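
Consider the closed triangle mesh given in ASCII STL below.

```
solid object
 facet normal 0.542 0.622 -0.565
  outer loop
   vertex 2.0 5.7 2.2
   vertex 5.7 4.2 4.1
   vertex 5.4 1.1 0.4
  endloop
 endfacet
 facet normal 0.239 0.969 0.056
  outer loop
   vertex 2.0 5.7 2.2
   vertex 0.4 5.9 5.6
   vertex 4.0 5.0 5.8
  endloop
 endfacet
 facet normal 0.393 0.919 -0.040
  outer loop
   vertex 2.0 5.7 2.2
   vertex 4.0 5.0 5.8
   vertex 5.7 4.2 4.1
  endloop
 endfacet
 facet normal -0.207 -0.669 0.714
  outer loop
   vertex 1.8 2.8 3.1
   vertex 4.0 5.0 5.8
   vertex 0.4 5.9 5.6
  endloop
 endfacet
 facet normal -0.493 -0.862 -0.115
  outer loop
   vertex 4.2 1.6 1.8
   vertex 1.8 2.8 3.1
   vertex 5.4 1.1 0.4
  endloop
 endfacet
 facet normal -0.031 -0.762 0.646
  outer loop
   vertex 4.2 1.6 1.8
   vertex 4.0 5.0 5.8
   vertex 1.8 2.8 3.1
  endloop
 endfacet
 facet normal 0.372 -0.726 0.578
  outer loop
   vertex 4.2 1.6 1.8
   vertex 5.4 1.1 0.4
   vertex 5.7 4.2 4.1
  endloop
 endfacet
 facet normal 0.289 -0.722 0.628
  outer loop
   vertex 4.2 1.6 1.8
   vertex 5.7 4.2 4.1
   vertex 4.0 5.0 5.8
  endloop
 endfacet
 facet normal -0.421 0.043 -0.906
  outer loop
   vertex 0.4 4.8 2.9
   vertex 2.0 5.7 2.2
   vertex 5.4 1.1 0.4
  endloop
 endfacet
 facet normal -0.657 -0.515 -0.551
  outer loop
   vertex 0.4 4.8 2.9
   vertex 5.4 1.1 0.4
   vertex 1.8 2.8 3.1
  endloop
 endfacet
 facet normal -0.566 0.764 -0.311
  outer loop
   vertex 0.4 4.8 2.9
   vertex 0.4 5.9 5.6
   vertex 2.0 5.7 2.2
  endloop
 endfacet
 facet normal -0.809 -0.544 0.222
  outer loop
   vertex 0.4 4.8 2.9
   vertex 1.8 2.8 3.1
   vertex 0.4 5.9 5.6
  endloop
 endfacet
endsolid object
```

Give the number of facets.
12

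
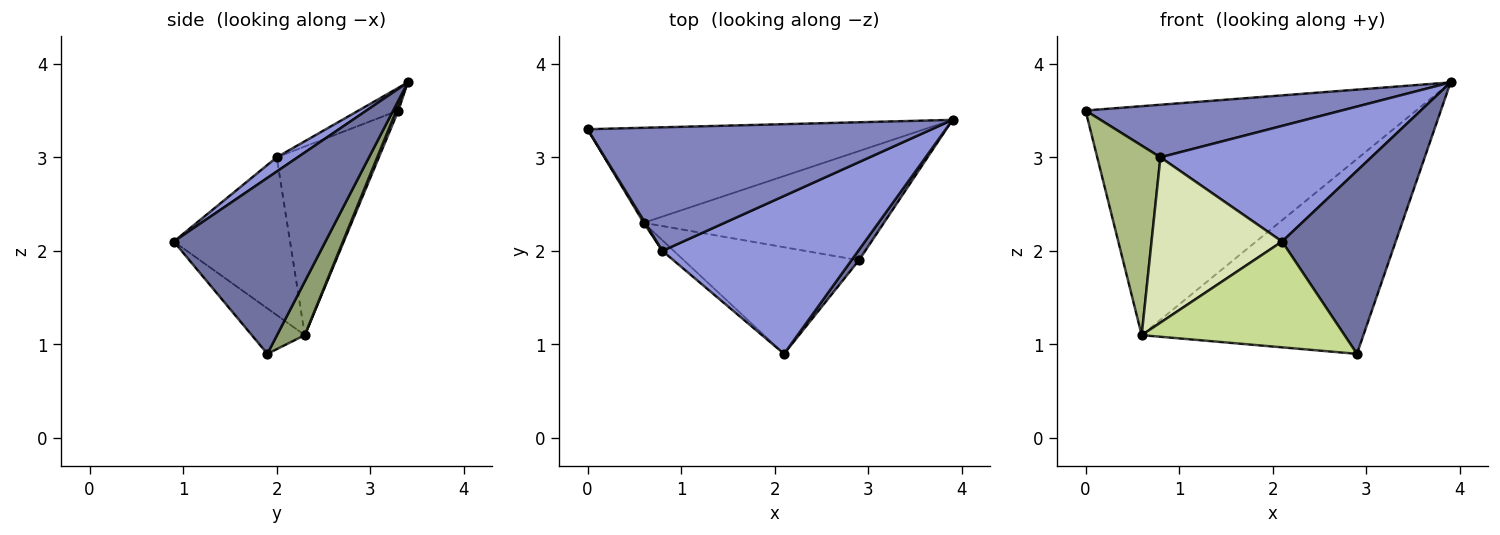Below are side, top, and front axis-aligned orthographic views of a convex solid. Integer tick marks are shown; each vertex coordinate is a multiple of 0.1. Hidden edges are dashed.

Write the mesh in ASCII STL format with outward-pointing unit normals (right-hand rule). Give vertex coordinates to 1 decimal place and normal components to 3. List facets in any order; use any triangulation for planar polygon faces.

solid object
 facet normal 0.800 -0.599 0.034
  outer loop
   vertex 2.9 1.9 0.9
   vertex 3.9 3.4 3.8
   vertex 2.1 0.9 2.1
  endloop
 endfacet
 facet normal -0.061 -0.391 0.919
  outer loop
   vertex 0.8 2.0 3.0
   vertex 3.9 3.4 3.8
   vertex 0.0 3.3 3.5
  endloop
 endfacet
 facet normal 0.059 -0.590 0.805
  outer loop
   vertex 0.8 2.0 3.0
   vertex 2.1 0.9 2.1
   vertex 3.9 3.4 3.8
  endloop
 endfacet
 facet normal 0.006 0.924 -0.383
  outer loop
   vertex 0.6 2.3 1.1
   vertex 0.0 3.3 3.5
   vertex 3.9 3.4 3.8
  endloop
 endfacet
 facet normal 0.109 0.867 -0.486
  outer loop
   vertex 0.6 2.3 1.1
   vertex 3.9 3.4 3.8
   vertex 2.9 1.9 0.9
  endloop
 endfacet
 facet normal -0.851 -0.526 0.006
  outer loop
   vertex 0.6 2.3 1.1
   vertex 0.8 2.0 3.0
   vertex 0.0 3.3 3.5
  endloop
 endfacet
 facet normal -0.181 -0.693 -0.698
  outer loop
   vertex 0.6 2.3 1.1
   vertex 2.9 1.9 0.9
   vertex 2.1 0.9 2.1
  endloop
 endfacet
 facet normal -0.664 -0.746 -0.048
  outer loop
   vertex 0.6 2.3 1.1
   vertex 2.1 0.9 2.1
   vertex 0.8 2.0 3.0
  endloop
 endfacet
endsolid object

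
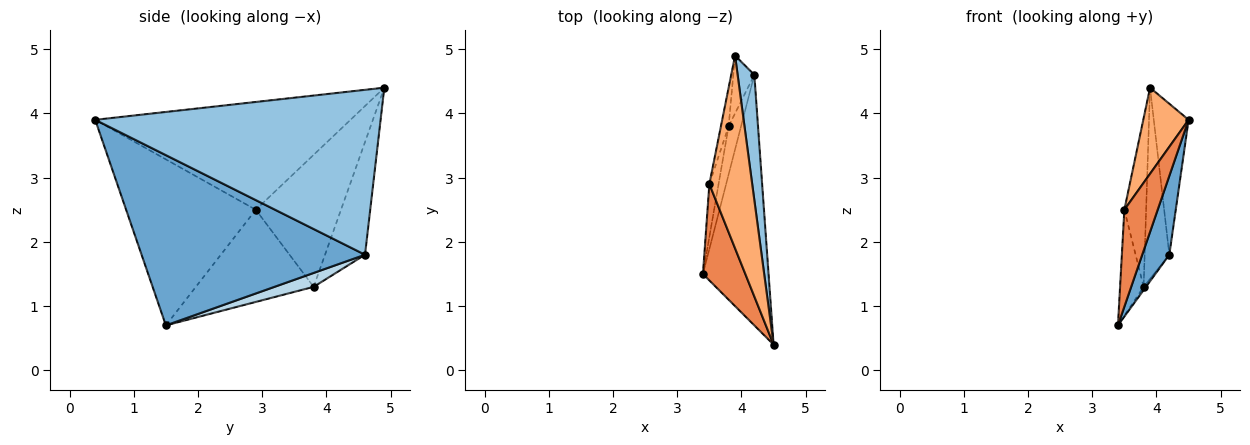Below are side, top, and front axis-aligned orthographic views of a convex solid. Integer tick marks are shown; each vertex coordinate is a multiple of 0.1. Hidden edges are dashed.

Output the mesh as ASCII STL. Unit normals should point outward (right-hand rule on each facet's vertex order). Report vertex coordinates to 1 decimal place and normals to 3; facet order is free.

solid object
 facet normal 0.927 -0.112 -0.357
  outer loop
   vertex 4.2 4.6 1.8
   vertex 4.5 0.4 3.9
   vertex 3.4 1.5 0.7
  endloop
 endfacet
 facet normal 0.988 0.121 0.100
  outer loop
   vertex 4.2 4.6 1.8
   vertex 3.9 4.9 4.4
   vertex 4.5 0.4 3.9
  endloop
 endfacet
 facet normal 0.744 0.044 -0.666
  outer loop
   vertex 3.8 3.8 1.3
   vertex 4.2 4.6 1.8
   vertex 3.4 1.5 0.7
  endloop
 endfacet
 facet normal -0.841 0.518 -0.157
  outer loop
   vertex 3.8 3.8 1.3
   vertex 3.9 4.9 4.4
   vertex 4.2 4.6 1.8
  endloop
 endfacet
 facet normal -0.940 -0.242 0.240
  outer loop
   vertex 3.5 2.9 2.5
   vertex 3.4 1.5 0.7
   vertex 4.5 0.4 3.9
  endloop
 endfacet
 facet normal -0.917 -0.163 0.364
  outer loop
   vertex 3.5 2.9 2.5
   vertex 4.5 0.4 3.9
   vertex 3.9 4.9 4.4
  endloop
 endfacet
 facet normal -0.976 0.195 -0.098
  outer loop
   vertex 3.5 2.9 2.5
   vertex 3.8 3.8 1.3
   vertex 3.4 1.5 0.7
  endloop
 endfacet
 facet normal -0.967 0.247 -0.056
  outer loop
   vertex 3.5 2.9 2.5
   vertex 3.9 4.9 4.4
   vertex 3.8 3.8 1.3
  endloop
 endfacet
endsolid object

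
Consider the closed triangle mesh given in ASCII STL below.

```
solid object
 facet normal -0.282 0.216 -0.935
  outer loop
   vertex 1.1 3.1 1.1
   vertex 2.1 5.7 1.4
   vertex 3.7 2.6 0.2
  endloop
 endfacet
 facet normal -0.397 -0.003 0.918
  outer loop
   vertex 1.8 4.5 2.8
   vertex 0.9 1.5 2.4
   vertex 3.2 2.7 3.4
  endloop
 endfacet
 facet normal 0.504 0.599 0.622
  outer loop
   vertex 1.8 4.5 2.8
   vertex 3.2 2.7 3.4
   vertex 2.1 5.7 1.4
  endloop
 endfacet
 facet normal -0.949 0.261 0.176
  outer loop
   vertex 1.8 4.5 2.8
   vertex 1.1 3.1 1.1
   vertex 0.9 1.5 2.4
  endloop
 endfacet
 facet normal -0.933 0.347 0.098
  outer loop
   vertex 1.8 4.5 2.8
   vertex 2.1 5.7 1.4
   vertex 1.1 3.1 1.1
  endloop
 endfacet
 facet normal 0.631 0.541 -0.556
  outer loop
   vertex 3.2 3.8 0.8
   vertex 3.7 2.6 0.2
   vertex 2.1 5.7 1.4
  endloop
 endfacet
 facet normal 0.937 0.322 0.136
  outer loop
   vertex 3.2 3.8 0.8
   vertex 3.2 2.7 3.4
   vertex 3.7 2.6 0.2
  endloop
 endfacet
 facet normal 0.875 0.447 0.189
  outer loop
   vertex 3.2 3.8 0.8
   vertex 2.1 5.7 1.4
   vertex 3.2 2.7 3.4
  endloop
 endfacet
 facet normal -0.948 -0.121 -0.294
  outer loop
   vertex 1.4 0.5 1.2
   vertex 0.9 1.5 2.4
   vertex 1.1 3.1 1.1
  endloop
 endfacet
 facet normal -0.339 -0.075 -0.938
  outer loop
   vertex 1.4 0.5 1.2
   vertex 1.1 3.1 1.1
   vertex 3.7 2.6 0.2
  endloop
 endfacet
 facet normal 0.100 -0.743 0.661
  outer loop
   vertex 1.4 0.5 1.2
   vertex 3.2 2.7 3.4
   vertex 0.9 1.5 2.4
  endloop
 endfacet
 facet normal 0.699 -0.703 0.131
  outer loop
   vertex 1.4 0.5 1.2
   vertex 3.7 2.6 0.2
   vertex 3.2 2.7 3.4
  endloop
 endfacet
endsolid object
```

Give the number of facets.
12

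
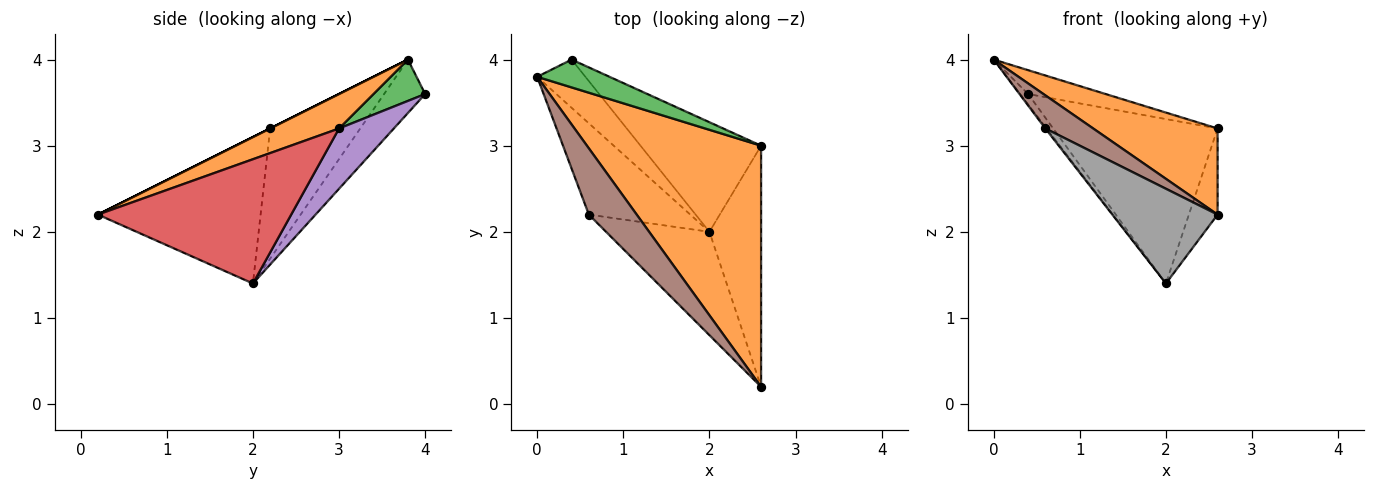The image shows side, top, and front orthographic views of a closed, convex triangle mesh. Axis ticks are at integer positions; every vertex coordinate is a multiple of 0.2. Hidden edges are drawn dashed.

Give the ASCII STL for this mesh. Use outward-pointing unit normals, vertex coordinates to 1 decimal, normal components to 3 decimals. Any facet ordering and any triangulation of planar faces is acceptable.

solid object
 facet normal -0.735 0.142 -0.663
  outer loop
   vertex 0.4 4.0 3.6
   vertex 2.0 2.0 1.4
   vertex 0.0 3.8 4.0
  endloop
 endfacet
 facet normal 0.183 -0.331 0.926
  outer loop
   vertex 2.6 3.0 3.2
   vertex 0.0 3.8 4.0
   vertex 2.6 0.2 2.2
  endloop
 endfacet
 facet normal 0.398 0.597 0.697
  outer loop
   vertex 2.6 3.0 3.2
   vertex 0.4 4.0 3.6
   vertex 0.0 3.8 4.0
  endloop
 endfacet
 facet normal 0.915 0.136 -0.380
  outer loop
   vertex 2.6 3.0 3.2
   vertex 2.6 0.2 2.2
   vertex 2.0 2.0 1.4
  endloop
 endfacet
 facet normal 0.267 0.802 -0.535
  outer loop
   vertex 2.6 3.0 3.2
   vertex 2.0 2.0 1.4
   vertex 0.4 4.0 3.6
  endloop
 endfacet
 facet normal 0.000 -0.447 0.894
  outer loop
   vertex 0.6 2.2 3.2
   vertex 2.6 0.2 2.2
   vertex 0.0 3.8 4.0
  endloop
 endfacet
 facet normal -0.789 0.012 -0.615
  outer loop
   vertex 0.6 2.2 3.2
   vertex 0.0 3.8 4.0
   vertex 2.0 2.0 1.4
  endloop
 endfacet
 facet normal -0.722 -0.467 -0.510
  outer loop
   vertex 0.6 2.2 3.2
   vertex 2.0 2.0 1.4
   vertex 2.6 0.2 2.2
  endloop
 endfacet
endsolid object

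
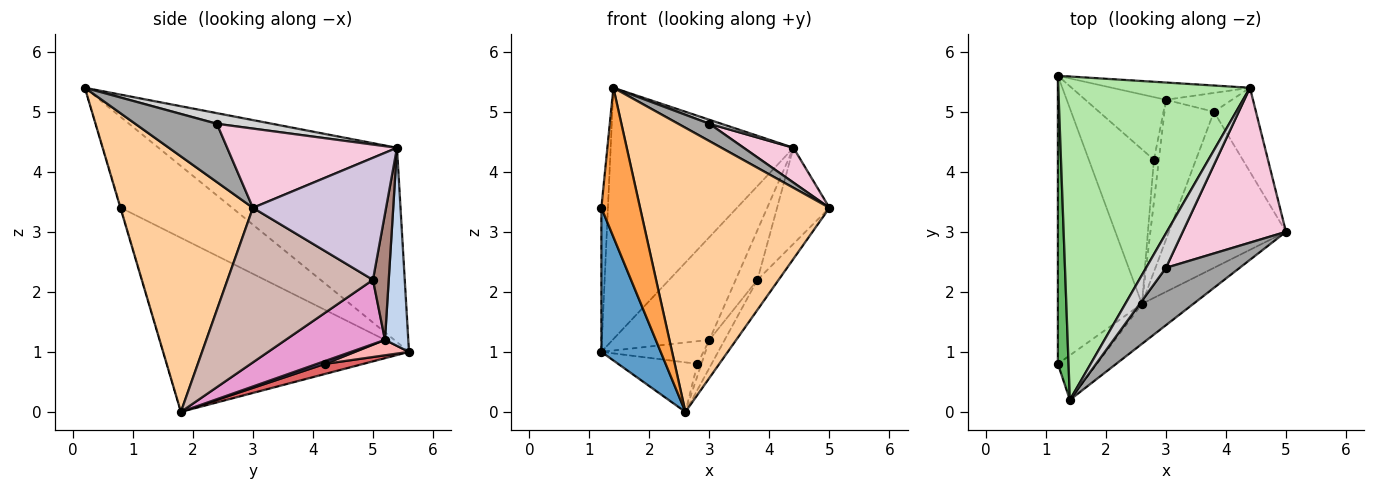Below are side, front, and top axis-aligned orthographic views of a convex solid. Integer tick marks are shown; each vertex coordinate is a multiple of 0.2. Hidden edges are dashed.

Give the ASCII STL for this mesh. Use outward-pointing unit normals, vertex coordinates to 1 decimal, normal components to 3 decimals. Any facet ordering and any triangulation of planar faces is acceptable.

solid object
 facet normal -0.880 -0.212 -0.425
  outer loop
   vertex 2.6 1.8 0.0
   vertex 1.2 0.8 3.4
   vertex 1.2 5.6 1.0
  endloop
 endfacet
 facet normal 0.231 0.959 -0.161
  outer loop
   vertex 3.0 5.2 1.2
   vertex 1.2 5.6 1.0
   vertex 4.4 5.4 4.4
  endloop
 endfacet
 facet normal -0.011 -0.958 -0.286
  outer loop
   vertex 1.4 0.2 5.4
   vertex 1.2 0.8 3.4
   vertex 2.6 1.8 0.0
  endloop
 endfacet
 facet normal 0.569 -0.814 -0.115
  outer loop
   vertex 1.4 0.2 5.4
   vertex 2.6 1.8 0.0
   vertex 5.0 3.0 3.4
  endloop
 endfacet
 facet normal -0.991 0.058 0.117
  outer loop
   vertex 1.4 0.2 5.4
   vertex 1.2 5.6 1.0
   vertex 1.2 0.8 3.4
  endloop
 endfacet
 facet normal -0.625 0.479 0.616
  outer loop
   vertex 1.4 0.2 5.4
   vertex 4.4 5.4 4.4
   vertex 1.2 5.6 1.0
  endloop
 endfacet
 facet normal 0.146 0.302 -0.942
  outer loop
   vertex 2.8 4.2 0.8
   vertex 2.6 1.8 0.0
   vertex 1.2 5.6 1.0
  endloop
 endfacet
 facet normal 0.177 0.335 -0.925
  outer loop
   vertex 2.8 4.2 0.8
   vertex 1.2 5.6 1.0
   vertex 3.0 5.2 1.2
  endloop
 endfacet
 facet normal 0.482 0.241 -0.843
  outer loop
   vertex 2.8 4.2 0.8
   vertex 3.0 5.2 1.2
   vertex 2.6 1.8 0.0
  endloop
 endfacet
 facet normal 0.886 0.349 -0.305
  outer loop
   vertex 3.8 5.0 2.2
   vertex 4.4 5.4 4.4
   vertex 5.0 3.0 3.4
  endloop
 endfacet
 facet normal 0.561 0.774 -0.294
  outer loop
   vertex 3.8 5.0 2.2
   vertex 3.0 5.2 1.2
   vertex 4.4 5.4 4.4
  endloop
 endfacet
 facet normal 0.792 0.115 -0.600
  outer loop
   vertex 3.8 5.0 2.2
   vertex 5.0 3.0 3.4
   vertex 2.6 1.8 0.0
  endloop
 endfacet
 facet normal 0.787 0.121 -0.605
  outer loop
   vertex 3.8 5.0 2.2
   vertex 2.6 1.8 0.0
   vertex 3.0 5.2 1.2
  endloop
 endfacet
 facet normal 0.599 -0.176 0.781
  outer loop
   vertex 3.0 2.4 4.8
   vertex 5.0 3.0 3.4
   vertex 4.4 5.4 4.4
  endloop
 endfacet
 facet normal 0.603 -0.231 0.763
  outer loop
   vertex 3.0 2.4 4.8
   vertex 1.4 0.2 5.4
   vertex 5.0 3.0 3.4
  endloop
 endfacet
 facet normal 0.469 -0.102 0.877
  outer loop
   vertex 3.0 2.4 4.8
   vertex 4.4 5.4 4.4
   vertex 1.4 0.2 5.4
  endloop
 endfacet
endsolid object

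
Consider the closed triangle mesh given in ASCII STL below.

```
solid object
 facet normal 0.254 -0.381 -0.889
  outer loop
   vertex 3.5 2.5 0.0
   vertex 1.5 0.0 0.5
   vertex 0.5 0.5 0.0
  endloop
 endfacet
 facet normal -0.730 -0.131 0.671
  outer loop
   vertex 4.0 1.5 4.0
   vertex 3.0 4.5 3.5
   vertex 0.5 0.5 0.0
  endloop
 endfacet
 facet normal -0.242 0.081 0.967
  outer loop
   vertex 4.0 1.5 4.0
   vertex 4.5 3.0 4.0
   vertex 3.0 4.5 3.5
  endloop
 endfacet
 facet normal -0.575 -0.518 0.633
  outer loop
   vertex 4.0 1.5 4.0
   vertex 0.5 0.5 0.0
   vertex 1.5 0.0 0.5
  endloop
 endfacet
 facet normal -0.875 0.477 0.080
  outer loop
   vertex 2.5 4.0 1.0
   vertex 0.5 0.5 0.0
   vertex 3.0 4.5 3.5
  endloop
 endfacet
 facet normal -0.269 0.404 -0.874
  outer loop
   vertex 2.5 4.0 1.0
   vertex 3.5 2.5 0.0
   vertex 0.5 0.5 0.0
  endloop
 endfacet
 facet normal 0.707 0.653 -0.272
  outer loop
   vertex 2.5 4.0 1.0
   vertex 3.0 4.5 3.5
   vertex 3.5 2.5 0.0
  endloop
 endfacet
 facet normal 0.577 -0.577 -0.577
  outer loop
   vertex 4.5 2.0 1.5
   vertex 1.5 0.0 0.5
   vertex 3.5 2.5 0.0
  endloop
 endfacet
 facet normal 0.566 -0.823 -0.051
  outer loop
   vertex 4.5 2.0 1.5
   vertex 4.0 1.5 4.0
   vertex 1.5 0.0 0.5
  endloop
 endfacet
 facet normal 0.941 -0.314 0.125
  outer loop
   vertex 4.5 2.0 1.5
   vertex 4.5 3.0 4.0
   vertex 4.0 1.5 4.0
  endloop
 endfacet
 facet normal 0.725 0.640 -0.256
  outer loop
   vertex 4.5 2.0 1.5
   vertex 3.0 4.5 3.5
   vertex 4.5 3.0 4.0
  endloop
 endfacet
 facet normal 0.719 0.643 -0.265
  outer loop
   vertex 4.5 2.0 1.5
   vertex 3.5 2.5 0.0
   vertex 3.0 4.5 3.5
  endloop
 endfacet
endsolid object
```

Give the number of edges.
18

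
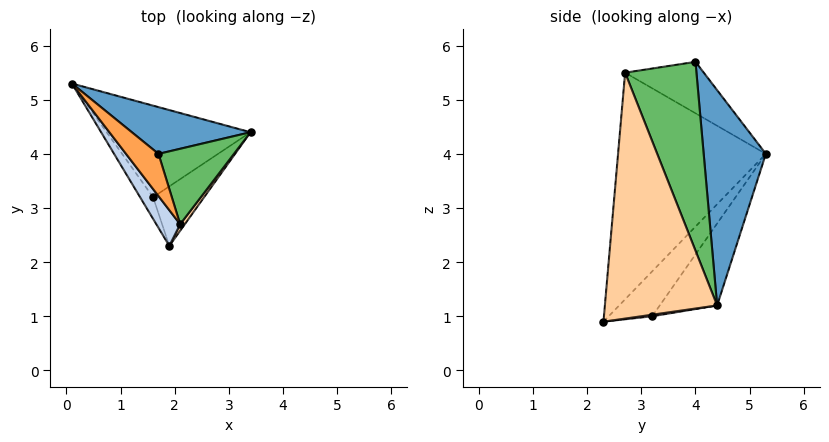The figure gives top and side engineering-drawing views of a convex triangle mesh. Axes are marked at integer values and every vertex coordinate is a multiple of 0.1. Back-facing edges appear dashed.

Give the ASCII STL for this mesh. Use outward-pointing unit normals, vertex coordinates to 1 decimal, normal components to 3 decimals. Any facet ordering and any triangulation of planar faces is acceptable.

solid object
 facet normal 0.442 0.863 0.244
  outer loop
   vertex 1.7 4.0 5.7
   vertex 3.4 4.4 1.2
   vertex 0.1 5.3 4.0
  endloop
 endfacet
 facet normal -0.813 -0.576 0.085
  outer loop
   vertex 2.1 2.7 5.5
   vertex 0.1 5.3 4.0
   vertex 1.9 2.3 0.9
  endloop
 endfacet
 facet normal -0.800 -0.324 0.505
  outer loop
   vertex 2.1 2.7 5.5
   vertex 1.7 4.0 5.7
   vertex 0.1 5.3 4.0
  endloop
 endfacet
 facet normal 0.813 -0.583 0.015
  outer loop
   vertex 2.1 2.7 5.5
   vertex 1.9 2.3 0.9
   vertex 3.4 4.4 1.2
  endloop
 endfacet
 facet normal 0.905 0.223 0.362
  outer loop
   vertex 2.1 2.7 5.5
   vertex 3.4 4.4 1.2
   vertex 1.7 4.0 5.7
  endloop
 endfacet
 facet normal -0.370 0.664 -0.650
  outer loop
   vertex 1.6 3.2 1.0
   vertex 0.1 5.3 4.0
   vertex 3.4 4.4 1.2
  endloop
 endfacet
 facet normal -0.923 -0.278 -0.267
  outer loop
   vertex 1.6 3.2 1.0
   vertex 1.9 2.3 0.9
   vertex 0.1 5.3 4.0
  endloop
 endfacet
 facet normal 0.030 0.120 -0.992
  outer loop
   vertex 1.6 3.2 1.0
   vertex 3.4 4.4 1.2
   vertex 1.9 2.3 0.9
  endloop
 endfacet
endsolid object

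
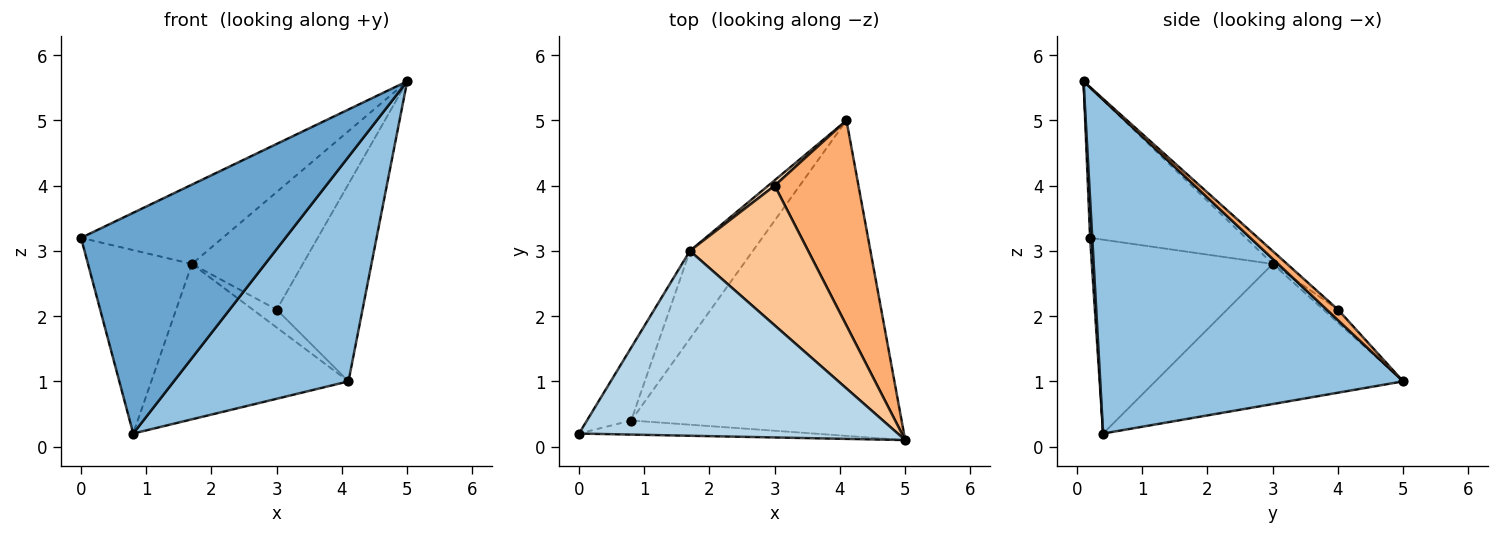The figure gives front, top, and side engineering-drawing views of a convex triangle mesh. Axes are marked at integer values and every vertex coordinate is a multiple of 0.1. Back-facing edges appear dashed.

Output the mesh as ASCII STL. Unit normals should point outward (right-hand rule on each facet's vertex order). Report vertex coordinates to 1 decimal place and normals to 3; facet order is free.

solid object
 facet normal 0.011 -0.998 -0.064
  outer loop
   vertex 0.8 0.4 0.2
   vertex 5.0 0.1 5.6
   vertex 0.0 0.2 3.2
  endloop
 endfacet
 facet normal 0.709 -0.409 -0.574
  outer loop
   vertex 0.8 0.4 0.2
   vertex 4.1 5.0 1.0
   vertex 5.0 0.1 5.6
  endloop
 endfacet
 facet normal -0.398 0.362 0.843
  outer loop
   vertex 1.7 3.0 2.8
   vertex 0.0 0.2 3.2
   vertex 5.0 0.1 5.6
  endloop
 endfacet
 facet normal -0.851 0.489 -0.194
  outer loop
   vertex 1.7 3.0 2.8
   vertex 0.8 0.4 0.2
   vertex 0.0 0.2 3.2
  endloop
 endfacet
 facet normal -0.738 0.587 -0.332
  outer loop
   vertex 1.7 3.0 2.8
   vertex 4.1 5.0 1.0
   vertex 0.8 0.4 0.2
  endloop
 endfacet
 facet normal 0.090 0.690 0.718
  outer loop
   vertex 3.0 4.0 2.1
   vertex 5.0 0.1 5.6
   vertex 4.1 5.0 1.0
  endloop
 endfacet
 facet normal -0.083 0.642 0.762
  outer loop
   vertex 3.0 4.0 2.1
   vertex 1.7 3.0 2.8
   vertex 5.0 0.1 5.6
  endloop
 endfacet
 facet normal -0.502 0.828 0.251
  outer loop
   vertex 3.0 4.0 2.1
   vertex 4.1 5.0 1.0
   vertex 1.7 3.0 2.8
  endloop
 endfacet
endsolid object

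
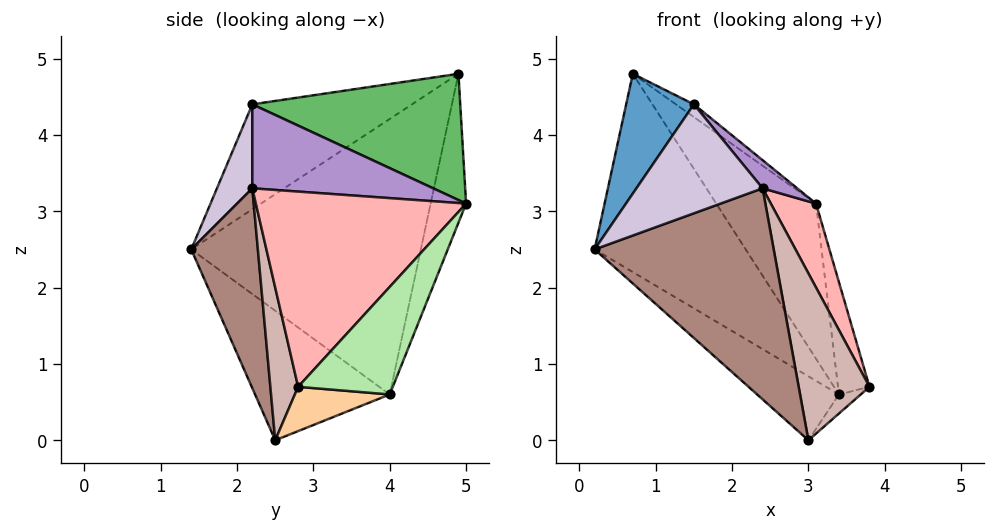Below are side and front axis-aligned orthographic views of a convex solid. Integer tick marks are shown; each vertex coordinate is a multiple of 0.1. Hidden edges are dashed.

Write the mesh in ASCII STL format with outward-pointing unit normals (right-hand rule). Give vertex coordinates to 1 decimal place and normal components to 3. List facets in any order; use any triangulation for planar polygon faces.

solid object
 facet normal -0.721 -0.306 0.622
  outer loop
   vertex 1.5 2.2 4.4
   vertex 0.7 4.9 4.8
   vertex 0.2 1.4 2.5
  endloop
 endfacet
 facet normal -0.699 0.460 -0.548
  outer loop
   vertex 3.4 4.0 0.6
   vertex 0.2 1.4 2.5
   vertex 0.7 4.9 4.8
  endloop
 endfacet
 facet normal -0.691 0.420 -0.589
  outer loop
   vertex 3.4 4.0 0.6
   vertex 3.0 2.5 0.0
   vertex 0.2 1.4 2.5
  endloop
 endfacet
 facet normal 0.621 0.143 -0.771
  outer loop
   vertex 3.4 4.0 0.6
   vertex 3.8 2.8 0.7
   vertex 3.0 2.5 0.0
  endloop
 endfacet
 facet normal 0.576 0.050 0.816
  outer loop
   vertex 3.1 5.0 3.1
   vertex 0.7 4.9 4.8
   vertex 1.5 2.2 4.4
  endloop
 endfacet
 facet normal 0.949 0.315 -0.012
  outer loop
   vertex 3.1 5.0 3.1
   vertex 3.8 2.8 0.7
   vertex 3.4 4.0 0.6
  endloop
 endfacet
 facet normal -0.309 0.870 -0.385
  outer loop
   vertex 3.1 5.0 3.1
   vertex 3.4 4.0 0.6
   vertex 0.7 4.9 4.8
  endloop
 endfacet
 facet normal 0.882 -0.190 0.431
  outer loop
   vertex 2.4 2.2 3.3
   vertex 3.8 2.8 0.7
   vertex 3.1 5.0 3.1
  endloop
 endfacet
 facet normal 0.766 -0.147 0.626
  outer loop
   vertex 2.4 2.2 3.3
   vertex 3.1 5.0 3.1
   vertex 1.5 2.2 4.4
  endloop
 endfacet
 facet normal 0.264 -0.940 0.216
  outer loop
   vertex 2.4 2.2 3.3
   vertex 1.5 2.2 4.4
   vertex 0.2 1.4 2.5
  endloop
 endfacet
 facet normal 0.349 -0.937 -0.022
  outer loop
   vertex 2.4 2.2 3.3
   vertex 0.2 1.4 2.5
   vertex 3.0 2.5 0.0
  endloop
 endfacet
 facet normal 0.365 -0.931 -0.018
  outer loop
   vertex 2.4 2.2 3.3
   vertex 3.0 2.5 0.0
   vertex 3.8 2.8 0.7
  endloop
 endfacet
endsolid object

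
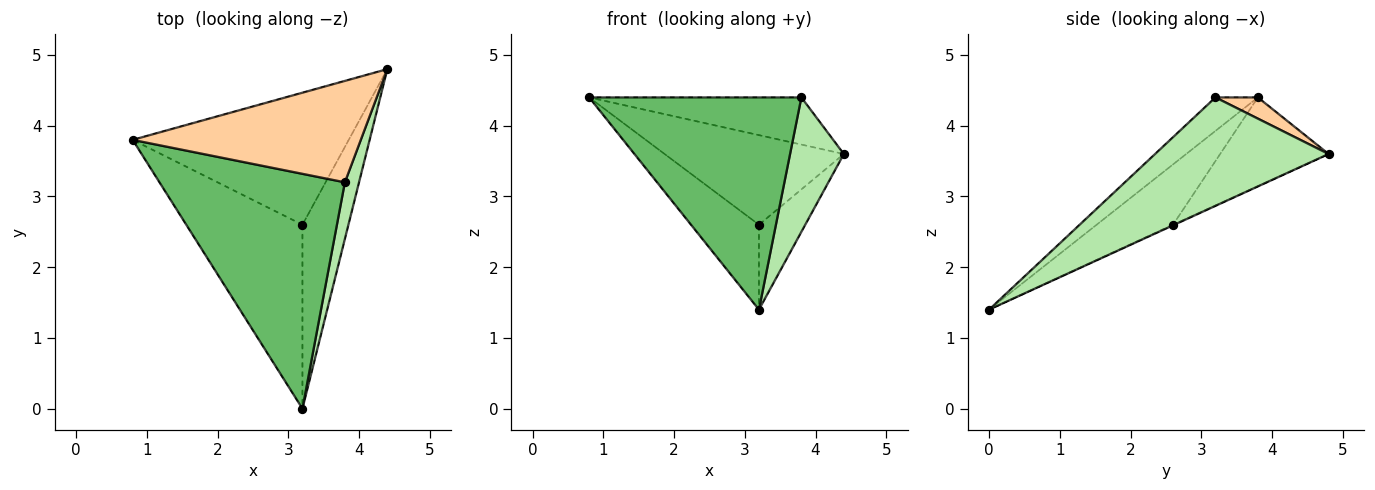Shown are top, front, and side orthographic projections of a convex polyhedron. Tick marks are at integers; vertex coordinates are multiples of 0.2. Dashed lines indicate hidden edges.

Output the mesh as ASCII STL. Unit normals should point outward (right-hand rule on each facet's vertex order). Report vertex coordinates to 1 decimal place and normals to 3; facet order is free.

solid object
 facet normal -0.322 0.532 -0.783
  outer loop
   vertex 3.2 2.6 2.6
   vertex 0.8 3.8 4.4
   vertex 4.4 4.8 3.6
  endloop
 endfacet
 facet normal -0.426 0.379 -0.821
  outer loop
   vertex 3.2 2.6 2.6
   vertex 3.2 0.0 1.4
   vertex 0.8 3.8 4.4
  endloop
 endfacet
 facet normal -0.012 0.419 -0.908
  outer loop
   vertex 3.2 2.6 2.6
   vertex 4.4 4.8 3.6
   vertex 3.2 0.0 1.4
  endloop
 endfacet
 facet normal 0.084 0.420 0.904
  outer loop
   vertex 3.8 3.2 4.4
   vertex 4.4 4.8 3.6
   vertex 0.8 3.8 4.4
  endloop
 endfacet
 facet normal -0.133 -0.664 0.735
  outer loop
   vertex 3.8 3.2 4.4
   vertex 0.8 3.8 4.4
   vertex 3.2 0.0 1.4
  endloop
 endfacet
 facet normal 0.948 -0.294 0.124
  outer loop
   vertex 3.8 3.2 4.4
   vertex 3.2 0.0 1.4
   vertex 4.4 4.8 3.6
  endloop
 endfacet
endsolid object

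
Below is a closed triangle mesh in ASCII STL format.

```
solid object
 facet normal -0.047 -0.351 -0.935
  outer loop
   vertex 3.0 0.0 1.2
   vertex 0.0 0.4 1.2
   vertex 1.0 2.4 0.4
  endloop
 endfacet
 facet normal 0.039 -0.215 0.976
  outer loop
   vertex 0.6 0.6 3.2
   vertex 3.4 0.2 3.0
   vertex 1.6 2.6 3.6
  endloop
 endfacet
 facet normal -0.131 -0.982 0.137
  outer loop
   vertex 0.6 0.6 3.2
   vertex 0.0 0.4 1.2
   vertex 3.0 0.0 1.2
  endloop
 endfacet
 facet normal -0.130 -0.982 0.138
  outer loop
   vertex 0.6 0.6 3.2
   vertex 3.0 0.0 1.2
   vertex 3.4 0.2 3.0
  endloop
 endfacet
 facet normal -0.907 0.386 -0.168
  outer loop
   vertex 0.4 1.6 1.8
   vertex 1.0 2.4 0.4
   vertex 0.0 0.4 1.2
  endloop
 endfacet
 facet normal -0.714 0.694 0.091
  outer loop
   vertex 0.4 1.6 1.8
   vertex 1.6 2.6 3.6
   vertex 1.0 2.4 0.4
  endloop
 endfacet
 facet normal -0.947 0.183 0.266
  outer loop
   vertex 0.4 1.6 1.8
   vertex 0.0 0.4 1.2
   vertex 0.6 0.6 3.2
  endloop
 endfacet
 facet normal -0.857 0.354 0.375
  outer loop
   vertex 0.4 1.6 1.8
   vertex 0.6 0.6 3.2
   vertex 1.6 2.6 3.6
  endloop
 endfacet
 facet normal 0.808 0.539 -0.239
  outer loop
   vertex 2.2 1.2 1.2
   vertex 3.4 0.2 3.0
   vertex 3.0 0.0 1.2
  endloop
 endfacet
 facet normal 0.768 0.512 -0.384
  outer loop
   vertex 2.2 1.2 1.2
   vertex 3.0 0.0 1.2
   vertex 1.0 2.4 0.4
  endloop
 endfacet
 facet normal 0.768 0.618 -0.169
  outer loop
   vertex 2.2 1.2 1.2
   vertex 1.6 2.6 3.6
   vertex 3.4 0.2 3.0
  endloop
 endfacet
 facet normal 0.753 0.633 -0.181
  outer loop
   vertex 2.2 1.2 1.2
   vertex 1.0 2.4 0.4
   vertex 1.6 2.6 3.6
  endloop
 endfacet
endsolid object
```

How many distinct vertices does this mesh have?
8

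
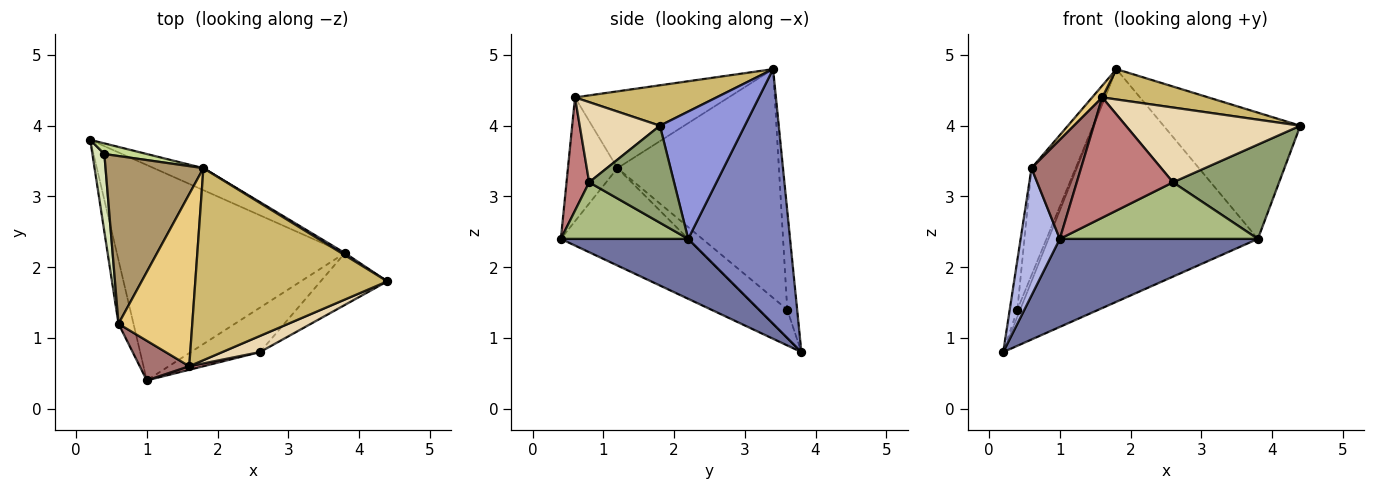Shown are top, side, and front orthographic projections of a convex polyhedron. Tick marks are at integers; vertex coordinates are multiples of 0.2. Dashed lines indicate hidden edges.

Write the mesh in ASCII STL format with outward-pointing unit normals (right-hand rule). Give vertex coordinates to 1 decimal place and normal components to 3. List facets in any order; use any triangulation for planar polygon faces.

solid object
 facet normal 0.236 -0.368 -0.899
  outer loop
   vertex 3.8 2.2 2.4
   vertex 1.0 0.4 2.4
   vertex 0.2 3.8 0.8
  endloop
 endfacet
 facet normal 0.436 0.896 -0.085
  outer loop
   vertex 3.8 2.2 2.4
   vertex 0.2 3.8 0.8
   vertex 1.8 3.4 4.8
  endloop
 endfacet
 facet normal 0.527 0.850 0.015
  outer loop
   vertex 3.8 2.2 2.4
   vertex 1.8 3.4 4.8
   vertex 4.4 1.8 4.0
  endloop
 endfacet
 facet normal -0.946 -0.291 -0.145
  outer loop
   vertex 0.6 1.2 3.4
   vertex 0.2 3.8 0.8
   vertex 1.0 0.4 2.4
  endloop
 endfacet
 facet normal 0.574 -0.717 -0.395
  outer loop
   vertex 2.6 0.8 3.2
   vertex 3.8 2.2 2.4
   vertex 4.4 1.8 4.0
  endloop
 endfacet
 facet normal 0.451 -0.702 -0.551
  outer loop
   vertex 2.6 0.8 3.2
   vertex 1.0 0.4 2.4
   vertex 3.8 2.2 2.4
  endloop
 endfacet
 facet normal -0.889 0.254 0.381
  outer loop
   vertex 0.4 3.6 1.4
   vertex 1.8 3.4 4.8
   vertex 0.2 3.8 0.8
  endloop
 endfacet
 facet normal -0.894 0.241 0.378
  outer loop
   vertex 0.4 3.6 1.4
   vertex 0.2 3.8 0.8
   vertex 0.6 1.2 3.4
  endloop
 endfacet
 facet normal -0.892 0.244 0.381
  outer loop
   vertex 0.4 3.6 1.4
   vertex 0.6 1.2 3.4
   vertex 1.8 3.4 4.8
  endloop
 endfacet
 facet normal 0.204 -0.153 0.967
  outer loop
   vertex 1.6 0.6 4.4
   vertex 4.4 1.8 4.0
   vertex 1.8 3.4 4.8
  endloop
 endfacet
 facet normal -0.720 -0.047 0.692
  outer loop
   vertex 1.6 0.6 4.4
   vertex 1.8 3.4 4.8
   vertex 0.6 1.2 3.4
  endloop
 endfacet
 facet normal 0.410 -0.892 0.193
  outer loop
   vertex 1.6 0.6 4.4
   vertex 2.6 0.8 3.2
   vertex 4.4 1.8 4.0
  endloop
 endfacet
 facet normal -0.680 -0.680 0.272
  outer loop
   vertex 1.6 0.6 4.4
   vertex 0.6 1.2 3.4
   vertex 1.0 0.4 2.4
  endloop
 endfacet
 facet normal 0.229 -0.973 0.029
  outer loop
   vertex 1.6 0.6 4.4
   vertex 1.0 0.4 2.4
   vertex 2.6 0.8 3.2
  endloop
 endfacet
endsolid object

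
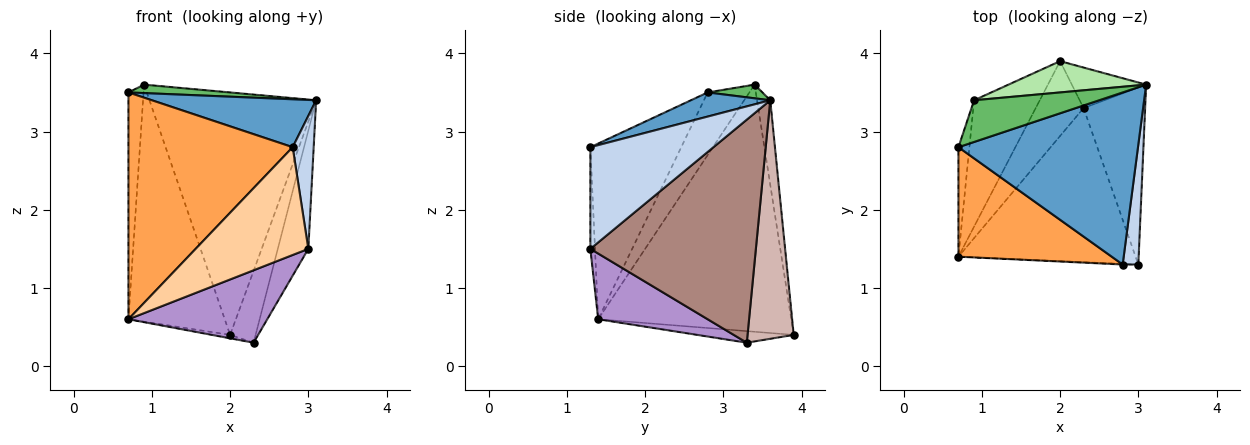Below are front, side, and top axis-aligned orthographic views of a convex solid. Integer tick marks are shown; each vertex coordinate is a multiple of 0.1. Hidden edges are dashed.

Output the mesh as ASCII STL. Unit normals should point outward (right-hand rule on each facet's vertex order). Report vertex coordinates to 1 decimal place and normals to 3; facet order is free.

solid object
 facet normal 0.128 -0.266 0.955
  outer loop
   vertex 2.8 1.3 2.8
   vertex 3.1 3.6 3.4
   vertex 0.7 2.8 3.5
  endloop
 endfacet
 facet normal 0.975 -0.166 0.150
  outer loop
   vertex 2.8 1.3 2.8
   vertex 3.0 1.3 1.5
   vertex 3.1 3.6 3.4
  endloop
 endfacet
 facet normal -0.446 -0.806 0.389
  outer loop
   vertex 2.8 1.3 2.8
   vertex 0.7 2.8 3.5
   vertex 0.7 1.4 0.6
  endloop
 endfacet
 facet normal -0.041 -0.999 -0.006
  outer loop
   vertex 2.8 1.3 2.8
   vertex 0.7 1.4 0.6
   vertex 3.0 1.3 1.5
  endloop
 endfacet
 facet normal 0.107 -0.198 0.974
  outer loop
   vertex 0.9 3.4 3.6
   vertex 0.7 2.8 3.5
   vertex 3.1 3.6 3.4
  endloop
 endfacet
 facet normal -0.078 0.989 0.128
  outer loop
   vertex 0.9 3.4 3.6
   vertex 3.1 3.6 3.4
   vertex 2.0 3.9 0.4
  endloop
 endfacet
 facet normal -0.928 0.336 -0.162
  outer loop
   vertex 0.9 3.4 3.6
   vertex 0.7 1.4 0.6
   vertex 0.7 2.8 3.5
  endloop
 endfacet
 facet normal -0.871 0.434 -0.231
  outer loop
   vertex 0.9 3.4 3.6
   vertex 2.0 3.9 0.4
   vertex 0.7 1.4 0.6
  endloop
 endfacet
 facet normal 0.318 -0.403 -0.858
  outer loop
   vertex 2.3 3.3 0.3
   vertex 3.0 1.3 1.5
   vertex 0.7 1.4 0.6
  endloop
 endfacet
 facet normal -0.235 0.044 -0.971
  outer loop
   vertex 2.3 3.3 0.3
   vertex 0.7 1.4 0.6
   vertex 2.0 3.9 0.4
  endloop
 endfacet
 facet normal 0.949 0.175 -0.262
  outer loop
   vertex 2.3 3.3 0.3
   vertex 3.1 3.6 3.4
   vertex 3.0 1.3 1.5
  endloop
 endfacet
 facet normal 0.845 0.466 -0.263
  outer loop
   vertex 2.3 3.3 0.3
   vertex 2.0 3.9 0.4
   vertex 3.1 3.6 3.4
  endloop
 endfacet
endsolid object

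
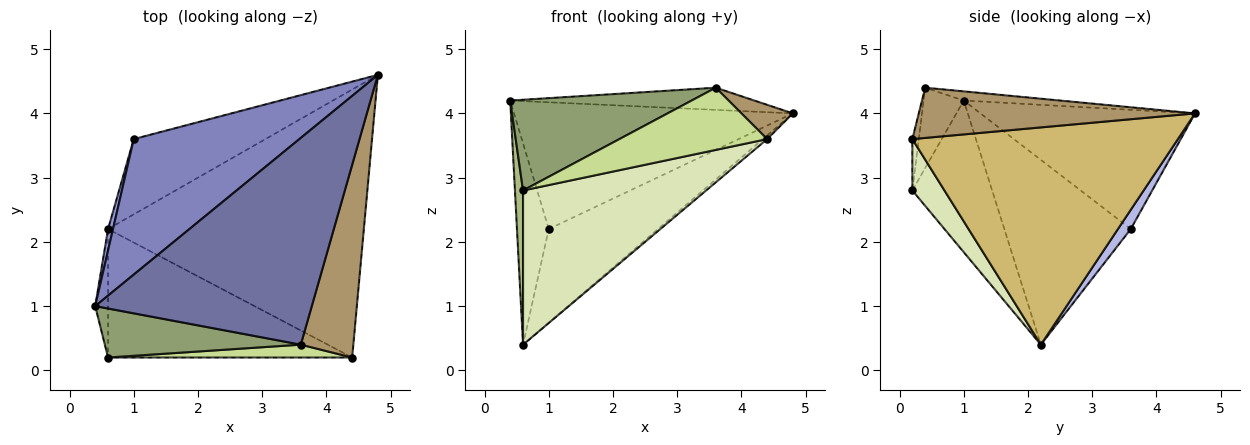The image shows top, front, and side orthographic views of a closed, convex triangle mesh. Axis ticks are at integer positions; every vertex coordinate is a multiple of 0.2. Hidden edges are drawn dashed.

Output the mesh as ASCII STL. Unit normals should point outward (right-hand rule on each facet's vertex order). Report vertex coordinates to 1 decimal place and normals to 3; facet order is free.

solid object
 facet normal -0.042 0.107 0.993
  outer loop
   vertex 3.6 0.4 4.4
   vertex 4.8 4.6 4.0
   vertex 0.4 1.0 4.2
  endloop
 endfacet
 facet normal -0.465 0.605 0.646
  outer loop
   vertex 1.0 3.6 2.2
   vertex 0.4 1.0 4.2
   vertex 4.8 4.6 4.0
  endloop
 endfacet
 facet normal -0.970 0.244 0.026
  outer loop
   vertex 1.0 3.6 2.2
   vertex 0.6 2.2 0.4
   vertex 0.4 1.0 4.2
  endloop
 endfacet
 facet normal 0.091 0.776 -0.624
  outer loop
   vertex 1.0 3.6 2.2
   vertex 4.8 4.6 4.0
   vertex 0.6 2.2 0.4
  endloop
 endfacet
 facet normal -0.191 -0.864 0.466
  outer loop
   vertex 0.6 0.2 2.8
   vertex 3.6 0.4 4.4
   vertex 0.4 1.0 4.2
  endloop
 endfacet
 facet normal -0.991 -0.101 -0.084
  outer loop
   vertex 0.6 0.2 2.8
   vertex 0.4 1.0 4.2
   vertex 0.6 2.2 0.4
  endloop
 endfacet
 facet normal -0.043 -0.978 0.202
  outer loop
   vertex 4.4 0.2 3.6
   vertex 3.6 0.4 4.4
   vertex 0.6 0.2 2.8
  endloop
 endfacet
 facet normal 0.134 -0.761 -0.634
  outer loop
   vertex 4.4 0.2 3.6
   vertex 0.6 0.2 2.8
   vertex 0.6 2.2 0.4
  endloop
 endfacet
 facet normal 0.685 -0.127 0.717
  outer loop
   vertex 4.4 0.2 3.6
   vertex 4.8 4.6 4.0
   vertex 3.6 0.4 4.4
  endloop
 endfacet
 facet normal 0.647 0.010 -0.762
  outer loop
   vertex 4.4 0.2 3.6
   vertex 0.6 2.2 0.4
   vertex 4.8 4.6 4.0
  endloop
 endfacet
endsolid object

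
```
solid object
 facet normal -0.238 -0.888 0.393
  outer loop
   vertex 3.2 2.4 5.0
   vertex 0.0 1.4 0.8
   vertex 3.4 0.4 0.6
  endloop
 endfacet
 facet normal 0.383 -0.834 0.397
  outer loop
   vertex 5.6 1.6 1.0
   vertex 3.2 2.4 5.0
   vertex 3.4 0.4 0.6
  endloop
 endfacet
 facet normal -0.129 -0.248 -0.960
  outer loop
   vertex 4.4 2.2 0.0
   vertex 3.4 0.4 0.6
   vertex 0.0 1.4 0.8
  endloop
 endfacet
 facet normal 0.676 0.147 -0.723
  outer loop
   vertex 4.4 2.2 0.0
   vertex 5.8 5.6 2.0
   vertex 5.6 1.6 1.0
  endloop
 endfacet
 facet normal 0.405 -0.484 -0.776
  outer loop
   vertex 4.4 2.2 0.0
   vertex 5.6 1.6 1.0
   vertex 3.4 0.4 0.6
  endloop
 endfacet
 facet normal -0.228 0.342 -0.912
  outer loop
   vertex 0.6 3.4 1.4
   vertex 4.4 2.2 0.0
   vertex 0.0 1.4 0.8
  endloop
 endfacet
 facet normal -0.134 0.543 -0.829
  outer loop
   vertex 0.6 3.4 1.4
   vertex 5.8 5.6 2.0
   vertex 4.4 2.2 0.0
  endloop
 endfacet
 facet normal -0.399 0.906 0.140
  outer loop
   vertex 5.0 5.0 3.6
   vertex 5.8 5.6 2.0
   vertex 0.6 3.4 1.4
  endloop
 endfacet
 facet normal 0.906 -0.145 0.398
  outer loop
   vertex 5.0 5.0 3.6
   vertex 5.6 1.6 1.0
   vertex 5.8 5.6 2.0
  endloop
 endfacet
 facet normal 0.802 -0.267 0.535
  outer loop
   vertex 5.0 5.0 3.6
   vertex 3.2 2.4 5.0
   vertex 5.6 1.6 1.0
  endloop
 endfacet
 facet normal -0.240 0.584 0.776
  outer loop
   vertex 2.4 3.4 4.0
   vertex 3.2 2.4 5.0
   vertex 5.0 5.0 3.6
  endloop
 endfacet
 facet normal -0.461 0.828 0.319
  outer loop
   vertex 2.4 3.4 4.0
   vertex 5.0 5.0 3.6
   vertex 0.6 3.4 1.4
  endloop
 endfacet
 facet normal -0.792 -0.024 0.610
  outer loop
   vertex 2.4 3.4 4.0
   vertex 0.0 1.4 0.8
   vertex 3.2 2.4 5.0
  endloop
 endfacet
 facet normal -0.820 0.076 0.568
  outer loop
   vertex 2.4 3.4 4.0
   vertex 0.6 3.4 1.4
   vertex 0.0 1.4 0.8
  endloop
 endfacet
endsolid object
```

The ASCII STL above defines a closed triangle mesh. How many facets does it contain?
14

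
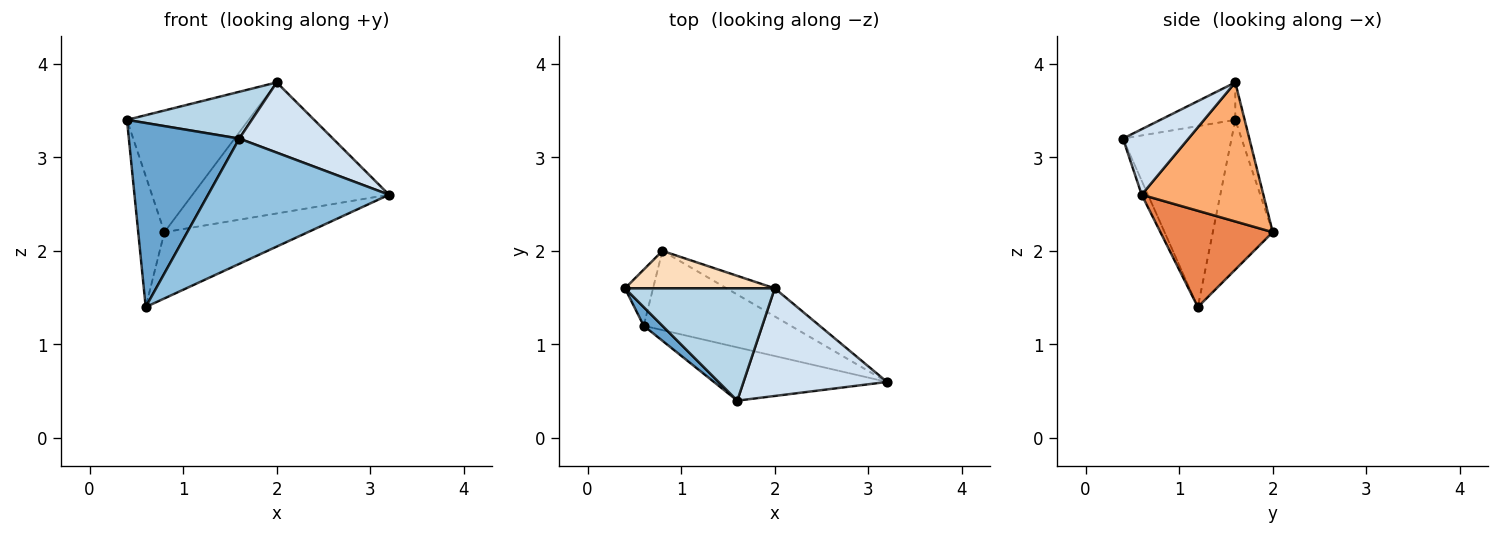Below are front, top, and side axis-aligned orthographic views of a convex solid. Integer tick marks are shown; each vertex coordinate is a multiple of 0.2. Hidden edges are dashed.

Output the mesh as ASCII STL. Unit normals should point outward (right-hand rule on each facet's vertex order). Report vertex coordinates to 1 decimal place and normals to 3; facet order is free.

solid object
 facet normal -0.699 -0.711 0.072
  outer loop
   vertex 0.6 1.2 1.4
   vertex 1.6 0.4 3.2
   vertex 0.4 1.6 3.4
  endloop
 endfacet
 facet normal -0.032 -0.920 -0.391
  outer loop
   vertex 0.6 1.2 1.4
   vertex 3.2 0.6 2.6
   vertex 1.6 0.4 3.2
  endloop
 endfacet
 facet normal -0.225 -0.375 0.899
  outer loop
   vertex 2.0 1.6 3.8
   vertex 0.4 1.6 3.4
   vertex 1.6 0.4 3.2
  endloop
 endfacet
 facet normal 0.357 -0.510 0.782
  outer loop
   vertex 2.0 1.6 3.8
   vertex 1.6 0.4 3.2
   vertex 3.2 0.6 2.6
  endloop
 endfacet
 facet normal 0.449 0.573 -0.686
  outer loop
   vertex 0.8 2.0 2.2
   vertex 3.2 0.6 2.6
   vertex 0.6 1.2 1.4
  endloop
 endfacet
 facet normal 0.518 0.836 -0.179
  outer loop
   vertex 0.8 2.0 2.2
   vertex 2.0 1.6 3.8
   vertex 3.2 0.6 2.6
  endloop
 endfacet
 facet normal -0.903 0.395 -0.169
  outer loop
   vertex 0.8 2.0 2.2
   vertex 0.6 1.2 1.4
   vertex 0.4 1.6 3.4
  endloop
 endfacet
 facet normal -0.073 0.953 0.293
  outer loop
   vertex 0.8 2.0 2.2
   vertex 0.4 1.6 3.4
   vertex 2.0 1.6 3.8
  endloop
 endfacet
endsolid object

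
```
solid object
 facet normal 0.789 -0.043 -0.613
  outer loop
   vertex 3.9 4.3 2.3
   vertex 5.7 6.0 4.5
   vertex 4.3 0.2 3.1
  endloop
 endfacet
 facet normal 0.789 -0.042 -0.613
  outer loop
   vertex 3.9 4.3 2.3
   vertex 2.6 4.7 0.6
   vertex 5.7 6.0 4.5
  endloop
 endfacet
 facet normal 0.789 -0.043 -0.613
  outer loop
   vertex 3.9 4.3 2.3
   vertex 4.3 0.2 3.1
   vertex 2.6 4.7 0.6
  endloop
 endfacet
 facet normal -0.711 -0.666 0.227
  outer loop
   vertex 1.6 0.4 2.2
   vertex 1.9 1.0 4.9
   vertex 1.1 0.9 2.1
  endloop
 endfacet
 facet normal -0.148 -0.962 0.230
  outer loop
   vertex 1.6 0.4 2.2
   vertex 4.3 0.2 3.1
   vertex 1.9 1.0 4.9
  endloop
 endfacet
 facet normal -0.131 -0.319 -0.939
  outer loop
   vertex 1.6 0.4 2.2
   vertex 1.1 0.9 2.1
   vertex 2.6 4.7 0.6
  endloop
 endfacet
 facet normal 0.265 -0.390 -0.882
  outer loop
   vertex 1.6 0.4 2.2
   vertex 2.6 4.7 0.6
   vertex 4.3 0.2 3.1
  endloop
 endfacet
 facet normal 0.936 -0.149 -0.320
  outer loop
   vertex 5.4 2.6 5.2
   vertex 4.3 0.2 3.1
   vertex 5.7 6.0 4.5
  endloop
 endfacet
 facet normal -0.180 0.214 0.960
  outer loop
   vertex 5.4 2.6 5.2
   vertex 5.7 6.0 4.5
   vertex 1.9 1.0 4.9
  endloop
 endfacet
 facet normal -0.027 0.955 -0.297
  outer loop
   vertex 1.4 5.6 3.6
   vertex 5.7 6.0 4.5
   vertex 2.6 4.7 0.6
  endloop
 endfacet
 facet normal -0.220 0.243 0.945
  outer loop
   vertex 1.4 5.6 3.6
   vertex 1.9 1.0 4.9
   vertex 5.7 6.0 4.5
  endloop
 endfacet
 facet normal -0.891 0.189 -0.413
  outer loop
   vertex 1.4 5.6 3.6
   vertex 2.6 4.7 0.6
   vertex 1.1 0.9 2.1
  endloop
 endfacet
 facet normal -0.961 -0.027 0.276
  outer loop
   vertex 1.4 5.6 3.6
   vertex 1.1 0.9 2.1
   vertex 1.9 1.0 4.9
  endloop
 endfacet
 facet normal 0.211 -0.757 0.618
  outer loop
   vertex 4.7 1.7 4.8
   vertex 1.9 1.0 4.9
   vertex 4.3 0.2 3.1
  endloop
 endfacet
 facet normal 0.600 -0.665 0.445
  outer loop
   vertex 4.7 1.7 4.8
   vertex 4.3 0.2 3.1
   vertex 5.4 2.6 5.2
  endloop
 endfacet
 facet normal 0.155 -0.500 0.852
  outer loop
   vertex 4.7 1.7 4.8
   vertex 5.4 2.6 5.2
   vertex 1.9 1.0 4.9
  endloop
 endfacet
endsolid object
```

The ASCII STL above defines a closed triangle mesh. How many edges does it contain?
24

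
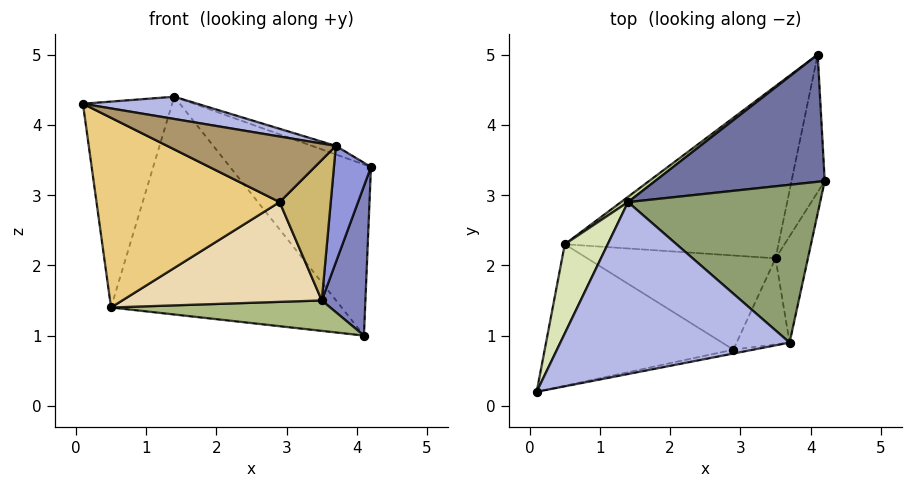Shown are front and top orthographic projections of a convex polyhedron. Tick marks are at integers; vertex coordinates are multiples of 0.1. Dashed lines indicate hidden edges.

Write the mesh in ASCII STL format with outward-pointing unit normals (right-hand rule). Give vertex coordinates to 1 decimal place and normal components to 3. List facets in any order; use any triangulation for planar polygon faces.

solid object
 facet normal 0.126 0.796 0.592
  outer loop
   vertex 1.4 2.9 4.4
   vertex 4.2 3.2 3.4
   vertex 4.1 5.0 1.0
  endloop
 endfacet
 facet normal 0.948 -0.233 -0.214
  outer loop
   vertex 3.5 2.1 1.5
   vertex 4.1 5.0 1.0
   vertex 4.2 3.2 3.4
  endloop
 endfacet
 facet normal 0.948 -0.234 -0.214
  outer loop
   vertex 3.7 0.9 3.7
   vertex 3.5 2.1 1.5
   vertex 4.2 3.2 3.4
  endloop
 endfacet
 facet normal 0.187 -0.126 0.974
  outer loop
   vertex 3.7 0.9 3.7
   vertex 1.4 2.9 4.4
   vertex 0.1 0.2 4.3
  endloop
 endfacet
 facet normal 0.331 0.051 0.942
  outer loop
   vertex 3.7 0.9 3.7
   vertex 4.2 3.2 3.4
   vertex 1.4 2.9 4.4
  endloop
 endfacet
 facet normal 0.021 -0.174 -0.984
  outer loop
   vertex 0.5 2.3 1.4
   vertex 4.1 5.0 1.0
   vertex 3.5 2.1 1.5
  endloop
 endfacet
 facet normal -0.599 0.801 0.019
  outer loop
   vertex 0.5 2.3 1.4
   vertex 1.4 2.9 4.4
   vertex 4.1 5.0 1.0
  endloop
 endfacet
 facet normal -0.889 0.421 0.182
  outer loop
   vertex 0.5 2.3 1.4
   vertex 0.1 0.2 4.3
   vertex 1.4 2.9 4.4
  endloop
 endfacet
 facet normal 0.181 -0.982 -0.058
  outer loop
   vertex 2.9 0.8 2.9
   vertex 3.7 0.9 3.7
   vertex 0.1 0.2 4.3
  endloop
 endfacet
 facet normal 0.532 -0.722 -0.442
  outer loop
   vertex 2.9 0.8 2.9
   vertex 3.5 2.1 1.5
   vertex 3.7 0.9 3.7
  endloop
 endfacet
 facet normal -0.126 -0.795 -0.593
  outer loop
   vertex 2.9 0.8 2.9
   vertex 0.1 0.2 4.3
   vertex 0.5 2.3 1.4
  endloop
 endfacet
 facet normal -0.026 -0.727 -0.686
  outer loop
   vertex 2.9 0.8 2.9
   vertex 0.5 2.3 1.4
   vertex 3.5 2.1 1.5
  endloop
 endfacet
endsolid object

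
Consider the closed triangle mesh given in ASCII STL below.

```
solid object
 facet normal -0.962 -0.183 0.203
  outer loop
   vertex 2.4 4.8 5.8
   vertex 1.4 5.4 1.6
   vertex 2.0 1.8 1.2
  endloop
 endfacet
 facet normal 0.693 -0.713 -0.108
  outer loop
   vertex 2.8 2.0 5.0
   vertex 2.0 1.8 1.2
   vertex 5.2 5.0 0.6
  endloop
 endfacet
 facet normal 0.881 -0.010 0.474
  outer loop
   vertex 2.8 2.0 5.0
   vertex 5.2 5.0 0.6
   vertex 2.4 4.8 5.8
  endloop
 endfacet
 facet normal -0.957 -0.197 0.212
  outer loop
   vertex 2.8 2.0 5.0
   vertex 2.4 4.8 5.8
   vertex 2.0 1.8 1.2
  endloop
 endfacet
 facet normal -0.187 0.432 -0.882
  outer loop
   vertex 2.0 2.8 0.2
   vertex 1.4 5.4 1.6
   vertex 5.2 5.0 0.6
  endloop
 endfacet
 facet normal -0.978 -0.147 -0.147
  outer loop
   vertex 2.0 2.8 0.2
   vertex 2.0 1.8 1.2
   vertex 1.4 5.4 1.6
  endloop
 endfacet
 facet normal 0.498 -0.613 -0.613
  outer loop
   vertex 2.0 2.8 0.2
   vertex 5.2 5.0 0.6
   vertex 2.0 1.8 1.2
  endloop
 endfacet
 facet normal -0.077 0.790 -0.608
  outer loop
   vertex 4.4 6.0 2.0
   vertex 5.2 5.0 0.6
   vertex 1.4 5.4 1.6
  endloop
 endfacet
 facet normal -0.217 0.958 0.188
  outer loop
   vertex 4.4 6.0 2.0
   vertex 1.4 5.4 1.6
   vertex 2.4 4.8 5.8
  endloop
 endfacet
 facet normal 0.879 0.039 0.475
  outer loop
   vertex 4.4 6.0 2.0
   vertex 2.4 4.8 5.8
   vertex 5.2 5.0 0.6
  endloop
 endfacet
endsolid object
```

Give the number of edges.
15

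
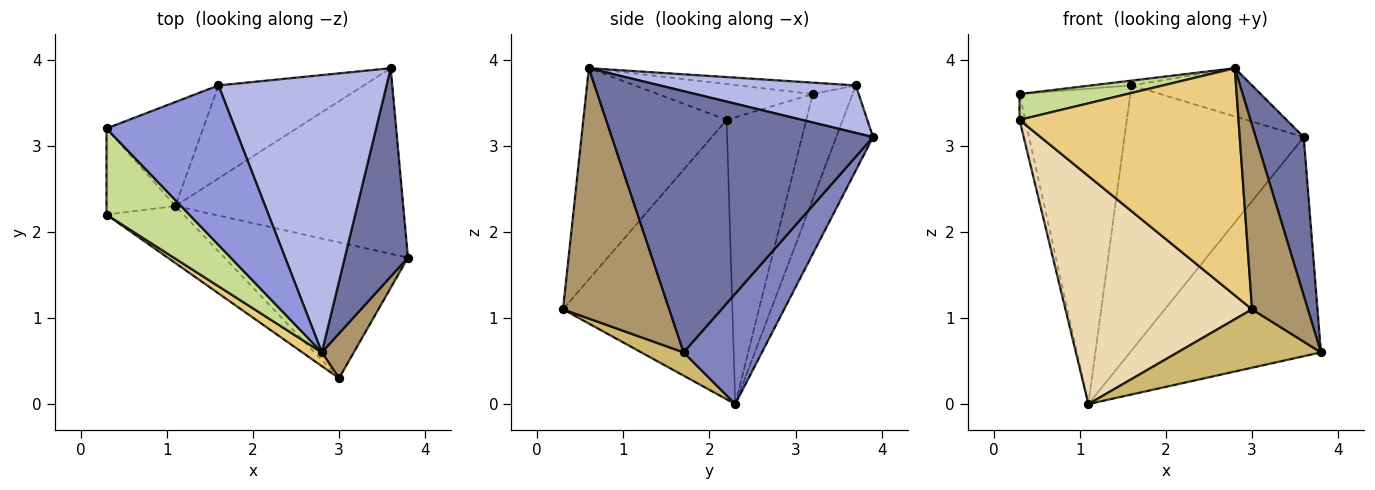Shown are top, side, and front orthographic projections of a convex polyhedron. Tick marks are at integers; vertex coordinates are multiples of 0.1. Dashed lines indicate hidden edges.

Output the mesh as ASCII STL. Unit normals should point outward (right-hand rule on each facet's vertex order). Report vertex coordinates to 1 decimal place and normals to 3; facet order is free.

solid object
 facet normal 0.957 -0.176 0.231
  outer loop
   vertex 2.8 0.6 3.9
   vertex 3.8 1.7 0.6
   vertex 3.6 3.9 3.1
  endloop
 endfacet
 facet normal 0.299 0.728 -0.617
  outer loop
   vertex 1.1 2.3 0.0
   vertex 3.6 3.9 3.1
   vertex 3.8 1.7 0.6
  endloop
 endfacet
 facet normal -0.088 0.030 0.996
  outer loop
   vertex 1.6 3.7 3.7
   vertex 0.3 3.2 3.6
   vertex 2.8 0.6 3.9
  endloop
 endfacet
 facet normal 0.268 0.165 0.949
  outer loop
   vertex 1.6 3.7 3.7
   vertex 2.8 0.6 3.9
   vertex 3.6 3.9 3.1
  endloop
 endfacet
 facet normal -0.323 0.899 -0.296
  outer loop
   vertex 1.6 3.7 3.7
   vertex 1.1 2.3 0.0
   vertex 0.3 3.2 3.6
  endloop
 endfacet
 facet normal -0.190 0.926 -0.325
  outer loop
   vertex 1.6 3.7 3.7
   vertex 3.6 3.9 3.1
   vertex 1.1 2.3 0.0
  endloop
 endfacet
 facet normal -0.382 -0.266 0.885
  outer loop
   vertex 0.3 2.2 3.3
   vertex 2.8 0.6 3.9
   vertex 0.3 3.2 3.6
  endloop
 endfacet
 facet normal -0.970 0.070 -0.233
  outer loop
   vertex 0.3 2.2 3.3
   vertex 0.3 3.2 3.6
   vertex 1.1 2.3 0.0
  endloop
 endfacet
 facet normal 0.880 -0.462 0.112
  outer loop
   vertex 3.0 0.3 1.1
   vertex 3.8 1.7 0.6
   vertex 2.8 0.6 3.9
  endloop
 endfacet
 facet normal 0.116 -0.392 -0.913
  outer loop
   vertex 3.0 0.3 1.1
   vertex 1.1 2.3 0.0
   vertex 3.8 1.7 0.6
  endloop
 endfacet
 facet normal -0.547 -0.836 0.050
  outer loop
   vertex 3.0 0.3 1.1
   vertex 2.8 0.6 3.9
   vertex 0.3 2.2 3.3
  endloop
 endfacet
 facet normal -0.661 -0.728 -0.182
  outer loop
   vertex 3.0 0.3 1.1
   vertex 0.3 2.2 3.3
   vertex 1.1 2.3 0.0
  endloop
 endfacet
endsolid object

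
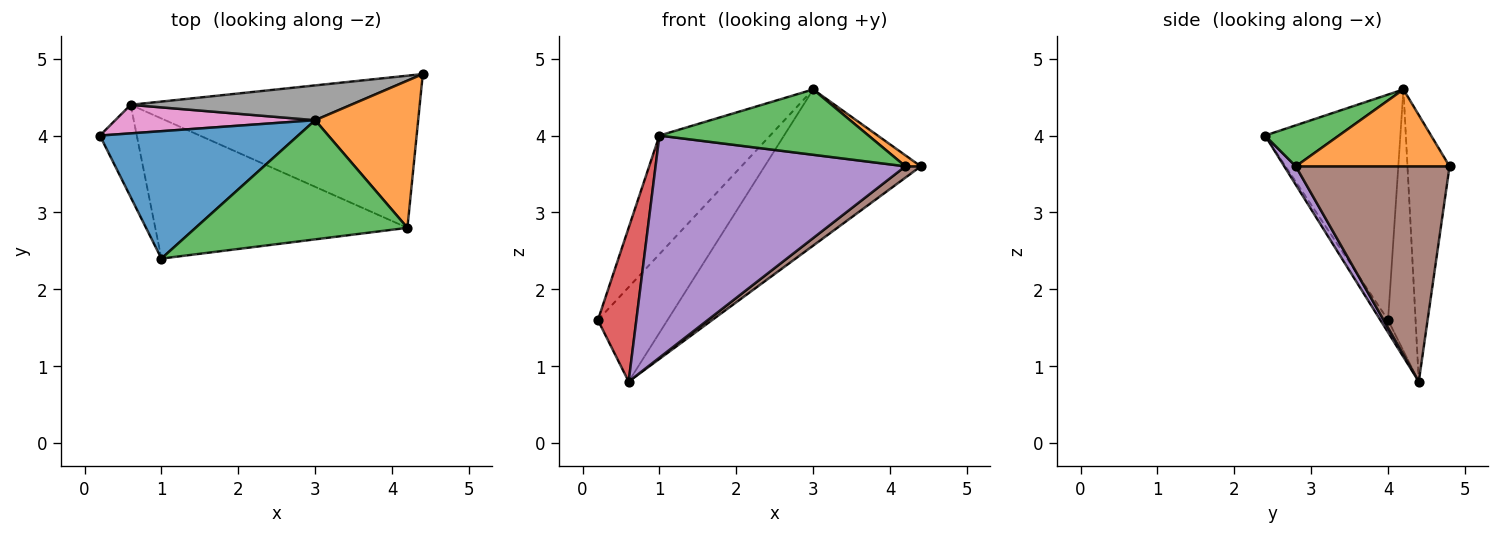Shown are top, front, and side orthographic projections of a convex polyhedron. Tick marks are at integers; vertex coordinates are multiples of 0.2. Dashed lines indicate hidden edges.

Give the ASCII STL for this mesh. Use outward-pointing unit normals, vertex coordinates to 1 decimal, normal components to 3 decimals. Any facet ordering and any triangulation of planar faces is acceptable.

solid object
 facet normal -0.640 0.524 0.562
  outer loop
   vertex 3.0 4.2 4.6
   vertex 0.2 4.0 1.6
   vertex 1.0 2.4 4.0
  endloop
 endfacet
 facet normal 0.597 -0.060 0.800
  outer loop
   vertex 4.2 2.8 3.6
   vertex 4.4 4.8 3.6
   vertex 3.0 4.2 4.6
  endloop
 endfacet
 facet normal 0.167 -0.474 0.864
  outer loop
   vertex 4.2 2.8 3.6
   vertex 3.0 4.2 4.6
   vertex 1.0 2.4 4.0
  endloop
 endfacet
 facet normal -0.169 -0.845 -0.507
  outer loop
   vertex 0.6 4.4 0.8
   vertex 1.0 2.4 4.0
   vertex 0.2 4.0 1.6
  endloop
 endfacet
 facet normal 0.039 -0.845 -0.533
  outer loop
   vertex 0.6 4.4 0.8
   vertex 4.2 2.8 3.6
   vertex 1.0 2.4 4.0
  endloop
 endfacet
 facet normal 0.596 -0.060 -0.801
  outer loop
   vertex 0.6 4.4 0.8
   vertex 4.4 4.8 3.6
   vertex 4.2 2.8 3.6
  endloop
 endfacet
 facet normal -0.354 0.895 0.271
  outer loop
   vertex 0.6 4.4 0.8
   vertex 0.2 4.0 1.6
   vertex 3.0 4.2 4.6
  endloop
 endfacet
 facet normal -0.254 0.944 0.210
  outer loop
   vertex 0.6 4.4 0.8
   vertex 3.0 4.2 4.6
   vertex 4.4 4.8 3.6
  endloop
 endfacet
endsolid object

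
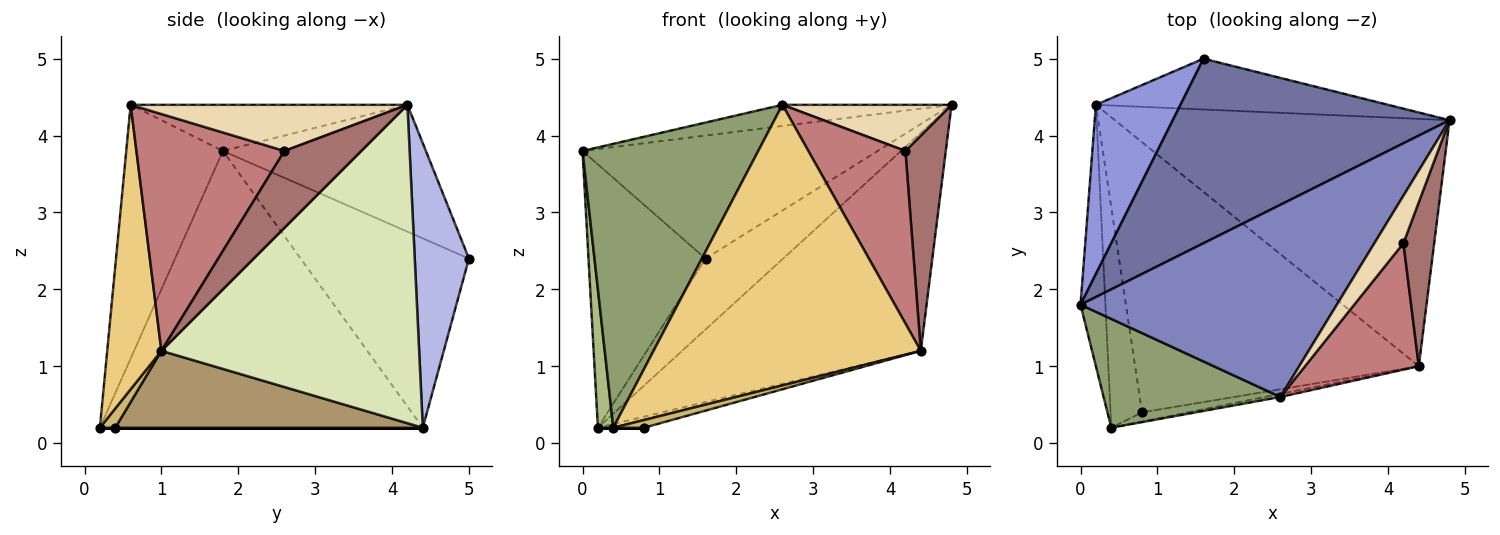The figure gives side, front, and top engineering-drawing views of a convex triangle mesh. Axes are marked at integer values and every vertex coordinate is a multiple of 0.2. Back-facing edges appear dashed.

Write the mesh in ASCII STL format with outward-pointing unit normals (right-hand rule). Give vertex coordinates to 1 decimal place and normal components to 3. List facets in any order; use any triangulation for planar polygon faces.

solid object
 facet normal -0.356 0.518 0.777
  outer loop
   vertex 1.6 5.0 2.4
   vertex 0.0 1.8 3.8
   vertex 4.8 4.2 4.4
  endloop
 endfacet
 facet normal -0.176 0.108 0.978
  outer loop
   vertex 2.6 0.6 4.4
   vertex 4.8 4.2 4.4
   vertex 0.0 1.8 3.8
  endloop
 endfacet
 facet normal -0.771 0.536 0.344
  outer loop
   vertex 0.2 4.4 0.2
   vertex 0.0 1.8 3.8
   vertex 1.6 5.0 2.4
  endloop
 endfacet
 facet normal 0.493 0.707 -0.507
  outer loop
   vertex 0.2 4.4 0.2
   vertex 1.6 5.0 2.4
   vertex 4.8 4.2 4.4
  endloop
 endfacet
 facet normal -0.457 -0.831 0.318
  outer loop
   vertex 0.4 0.2 0.2
   vertex 2.6 0.6 4.4
   vertex 0.0 1.8 3.8
  endloop
 endfacet
 facet normal -0.995 -0.047 -0.089
  outer loop
   vertex 0.4 0.2 0.2
   vertex 0.0 1.8 3.8
   vertex 0.2 4.4 0.2
  endloop
 endfacet
 facet normal 0.000 0.000 -1.000
  outer loop
   vertex 0.4 0.2 0.2
   vertex 0.2 4.4 0.2
   vertex 0.8 0.4 0.2
  endloop
 endfacet
 facet normal 0.581 0.538 -0.611
  outer loop
   vertex 4.4 1.0 1.2
   vertex 0.2 4.4 0.2
   vertex 4.8 4.2 4.4
  endloop
 endfacet
 facet normal 0.261 0.039 -0.964
  outer loop
   vertex 4.4 1.0 1.2
   vertex 0.8 0.4 0.2
   vertex 0.2 4.4 0.2
  endloop
 endfacet
 facet normal 0.305 -0.610 -0.732
  outer loop
   vertex 4.4 1.0 1.2
   vertex 0.4 0.2 0.2
   vertex 0.8 0.4 0.2
  endloop
 endfacet
 facet normal 0.199 -0.980 -0.011
  outer loop
   vertex 4.4 1.0 1.2
   vertex 2.6 0.6 4.4
   vertex 0.4 0.2 0.2
  endloop
 endfacet
 facet normal 0.752 -0.459 0.473
  outer loop
   vertex 4.2 2.6 3.8
   vertex 4.8 4.2 4.4
   vertex 2.6 0.6 4.4
  endloop
 endfacet
 facet normal 0.835 -0.438 0.334
  outer loop
   vertex 4.2 2.6 3.8
   vertex 4.4 1.0 1.2
   vertex 4.8 4.2 4.4
  endloop
 endfacet
 facet normal 0.776 -0.509 0.373
  outer loop
   vertex 4.2 2.6 3.8
   vertex 2.6 0.6 4.4
   vertex 4.4 1.0 1.2
  endloop
 endfacet
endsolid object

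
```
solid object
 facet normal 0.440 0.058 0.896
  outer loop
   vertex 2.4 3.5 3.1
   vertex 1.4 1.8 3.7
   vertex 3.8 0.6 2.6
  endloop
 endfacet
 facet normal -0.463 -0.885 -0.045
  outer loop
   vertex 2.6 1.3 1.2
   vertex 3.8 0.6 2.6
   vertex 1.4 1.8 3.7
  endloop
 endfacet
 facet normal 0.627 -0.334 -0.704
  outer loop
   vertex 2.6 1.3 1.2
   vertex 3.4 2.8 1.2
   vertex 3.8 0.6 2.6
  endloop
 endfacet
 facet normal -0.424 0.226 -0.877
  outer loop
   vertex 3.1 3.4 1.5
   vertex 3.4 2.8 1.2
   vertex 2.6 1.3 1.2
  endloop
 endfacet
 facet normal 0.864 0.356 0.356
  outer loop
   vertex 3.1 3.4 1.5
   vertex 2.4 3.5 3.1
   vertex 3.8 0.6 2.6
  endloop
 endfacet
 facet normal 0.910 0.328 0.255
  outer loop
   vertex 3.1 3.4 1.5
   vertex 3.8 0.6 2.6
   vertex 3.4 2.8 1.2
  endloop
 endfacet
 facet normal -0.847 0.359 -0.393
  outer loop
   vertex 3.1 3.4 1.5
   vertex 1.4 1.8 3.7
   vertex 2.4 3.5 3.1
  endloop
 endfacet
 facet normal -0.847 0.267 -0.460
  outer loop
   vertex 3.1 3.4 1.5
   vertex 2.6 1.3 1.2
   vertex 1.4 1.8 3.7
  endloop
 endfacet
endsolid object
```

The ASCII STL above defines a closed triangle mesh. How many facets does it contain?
8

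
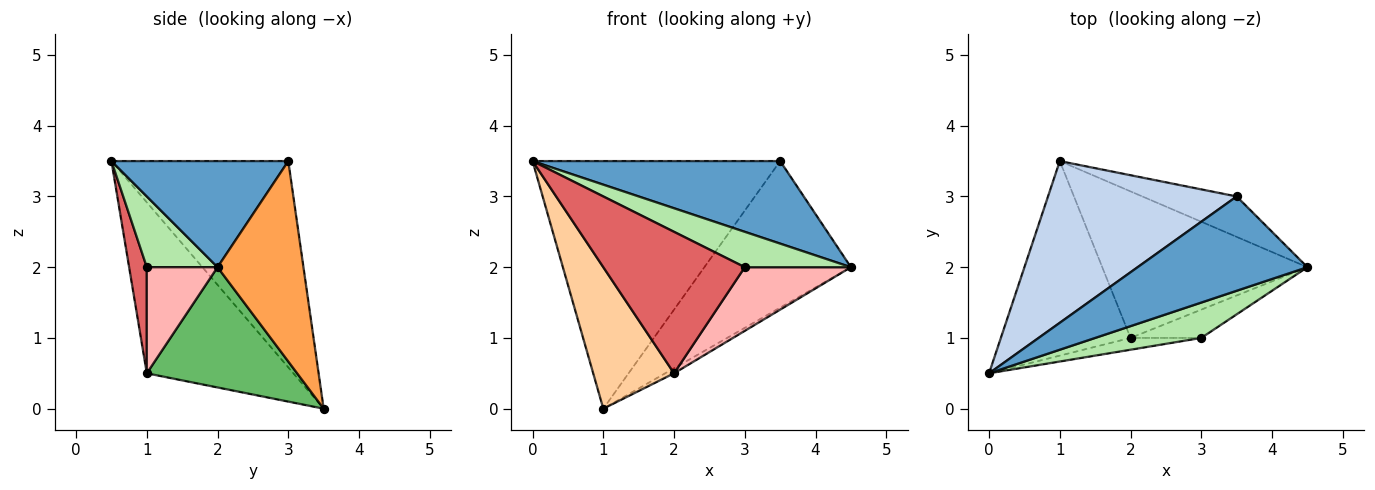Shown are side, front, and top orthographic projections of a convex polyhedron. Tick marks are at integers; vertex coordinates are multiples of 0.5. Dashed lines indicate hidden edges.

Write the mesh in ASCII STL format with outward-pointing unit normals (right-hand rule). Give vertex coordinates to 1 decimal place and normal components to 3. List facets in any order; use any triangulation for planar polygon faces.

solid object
 facet normal 0.426 -0.596 0.681
  outer loop
   vertex 3.5 3.0 3.5
   vertex 0.0 0.5 3.5
   vertex 4.5 2.0 2.0
  endloop
 endfacet
 facet normal -0.513 0.719 0.469
  outer loop
   vertex 3.5 3.0 3.5
   vertex 1.0 3.5 0.0
   vertex 0.0 0.5 3.5
  endloop
 endfacet
 facet normal 0.492 0.839 -0.232
  outer loop
   vertex 3.5 3.0 3.5
   vertex 4.5 2.0 2.0
   vertex 1.0 3.5 0.0
  endloop
 endfacet
 facet normal -0.729 -0.402 -0.553
  outer loop
   vertex 2.0 1.0 0.5
   vertex 0.0 0.5 3.5
   vertex 1.0 3.5 0.0
  endloop
 endfacet
 facet normal 0.505 0.030 -0.862
  outer loop
   vertex 2.0 1.0 0.5
   vertex 1.0 3.5 0.0
   vertex 4.5 2.0 2.0
  endloop
 endfacet
 facet normal 0.426 -0.640 0.640
  outer loop
   vertex 3.0 1.0 2.0
   vertex 4.5 2.0 2.0
   vertex 0.0 0.5 3.5
  endloop
 endfacet
 facet normal 0.124 -0.989 -0.082
  outer loop
   vertex 3.0 1.0 2.0
   vertex 0.0 0.5 3.5
   vertex 2.0 1.0 0.5
  endloop
 endfacet
 facet normal 0.520 -0.780 -0.347
  outer loop
   vertex 3.0 1.0 2.0
   vertex 2.0 1.0 0.5
   vertex 4.5 2.0 2.0
  endloop
 endfacet
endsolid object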